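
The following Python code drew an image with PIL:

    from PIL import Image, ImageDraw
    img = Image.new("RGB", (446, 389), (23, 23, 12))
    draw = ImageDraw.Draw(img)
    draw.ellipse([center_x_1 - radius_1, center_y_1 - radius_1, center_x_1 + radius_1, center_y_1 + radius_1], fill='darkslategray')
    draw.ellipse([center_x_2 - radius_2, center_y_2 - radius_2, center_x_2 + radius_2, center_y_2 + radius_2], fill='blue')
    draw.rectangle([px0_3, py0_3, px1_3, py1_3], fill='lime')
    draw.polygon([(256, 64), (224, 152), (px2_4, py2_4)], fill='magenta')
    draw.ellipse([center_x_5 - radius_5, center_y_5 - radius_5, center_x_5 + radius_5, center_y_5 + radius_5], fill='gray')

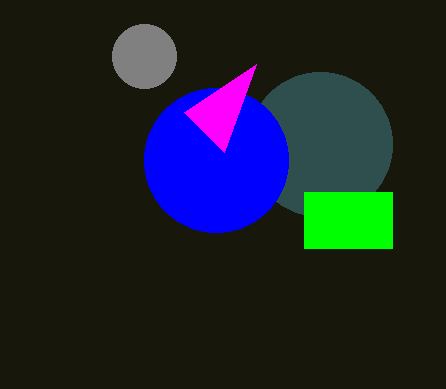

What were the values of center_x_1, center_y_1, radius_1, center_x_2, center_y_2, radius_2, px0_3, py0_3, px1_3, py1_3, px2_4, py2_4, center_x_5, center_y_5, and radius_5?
center_x_1 = 320, center_y_1 = 144, radius_1 = 72, center_x_2 = 216, center_y_2 = 160, radius_2 = 72, px0_3 = 304, py0_3 = 192, px1_3 = 392, py1_3 = 248, px2_4 = 184, py2_4 = 112, center_x_5 = 144, center_y_5 = 56, radius_5 = 32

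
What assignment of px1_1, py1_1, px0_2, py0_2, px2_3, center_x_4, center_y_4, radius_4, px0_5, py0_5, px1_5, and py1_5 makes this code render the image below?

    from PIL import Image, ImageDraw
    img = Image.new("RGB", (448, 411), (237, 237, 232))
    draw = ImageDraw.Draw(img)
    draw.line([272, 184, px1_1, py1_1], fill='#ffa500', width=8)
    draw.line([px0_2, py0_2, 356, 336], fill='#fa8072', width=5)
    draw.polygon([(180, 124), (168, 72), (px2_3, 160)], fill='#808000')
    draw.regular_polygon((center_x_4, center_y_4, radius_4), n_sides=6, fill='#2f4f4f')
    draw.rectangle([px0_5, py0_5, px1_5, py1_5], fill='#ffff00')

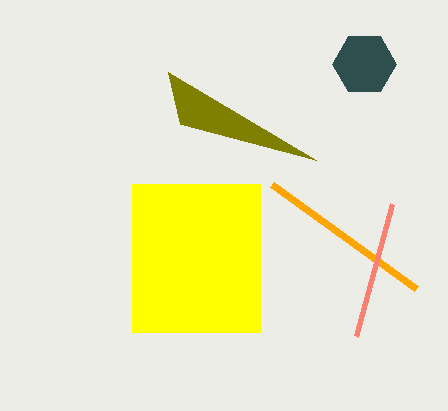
px1_1 = 416
py1_1 = 288
px0_2 = 392
py0_2 = 204
px2_3 = 316
center_x_4 = 364
center_y_4 = 64
radius_4 = 32
px0_5 = 132
py0_5 = 184
px1_5 = 260
py1_5 = 332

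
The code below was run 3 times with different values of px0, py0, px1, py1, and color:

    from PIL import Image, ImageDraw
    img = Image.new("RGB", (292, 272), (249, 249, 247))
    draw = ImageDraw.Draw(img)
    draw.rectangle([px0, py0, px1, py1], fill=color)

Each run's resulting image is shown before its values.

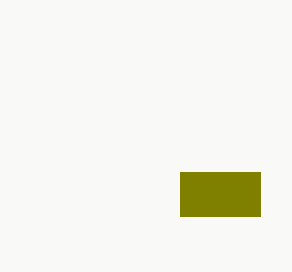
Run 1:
px0 = 180; py0 = 172; px1 = 260; py1 = 216; color = 'olive'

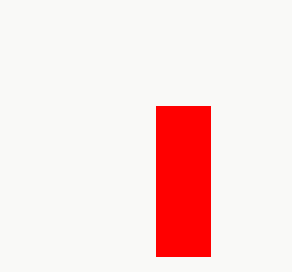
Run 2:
px0 = 156
py0 = 106
px1 = 210
py1 = 256
color = 'red'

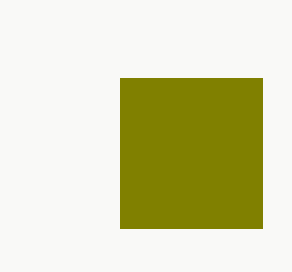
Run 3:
px0 = 120, py0 = 78, px1 = 262, py1 = 228, color = 'olive'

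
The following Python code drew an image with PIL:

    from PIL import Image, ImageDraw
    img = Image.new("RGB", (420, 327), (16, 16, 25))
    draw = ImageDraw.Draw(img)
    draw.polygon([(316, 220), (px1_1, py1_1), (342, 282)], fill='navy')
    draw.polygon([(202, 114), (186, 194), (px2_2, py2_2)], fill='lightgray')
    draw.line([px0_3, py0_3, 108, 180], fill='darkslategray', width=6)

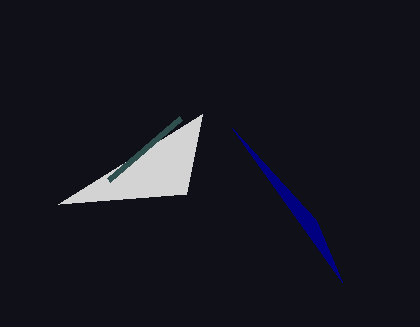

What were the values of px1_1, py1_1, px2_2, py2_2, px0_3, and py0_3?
px1_1 = 232
py1_1 = 128
px2_2 = 58
py2_2 = 204
px0_3 = 180
py0_3 = 118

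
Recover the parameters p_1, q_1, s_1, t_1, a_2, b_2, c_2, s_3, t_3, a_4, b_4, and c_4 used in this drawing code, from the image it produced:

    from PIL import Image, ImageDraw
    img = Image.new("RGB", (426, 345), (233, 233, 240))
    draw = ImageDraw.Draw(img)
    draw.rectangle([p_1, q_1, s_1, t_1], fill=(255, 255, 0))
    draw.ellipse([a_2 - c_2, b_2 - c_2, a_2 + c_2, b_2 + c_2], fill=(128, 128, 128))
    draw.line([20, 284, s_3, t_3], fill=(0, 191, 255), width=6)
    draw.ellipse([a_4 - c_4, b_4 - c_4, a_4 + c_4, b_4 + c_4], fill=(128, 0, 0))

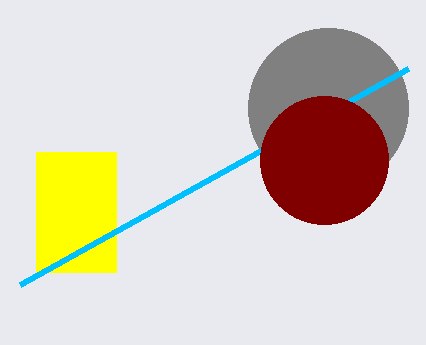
p_1 = 36
q_1 = 152
s_1 = 116
t_1 = 272
a_2 = 328
b_2 = 108
c_2 = 80
s_3 = 408
t_3 = 68
a_4 = 324
b_4 = 160
c_4 = 64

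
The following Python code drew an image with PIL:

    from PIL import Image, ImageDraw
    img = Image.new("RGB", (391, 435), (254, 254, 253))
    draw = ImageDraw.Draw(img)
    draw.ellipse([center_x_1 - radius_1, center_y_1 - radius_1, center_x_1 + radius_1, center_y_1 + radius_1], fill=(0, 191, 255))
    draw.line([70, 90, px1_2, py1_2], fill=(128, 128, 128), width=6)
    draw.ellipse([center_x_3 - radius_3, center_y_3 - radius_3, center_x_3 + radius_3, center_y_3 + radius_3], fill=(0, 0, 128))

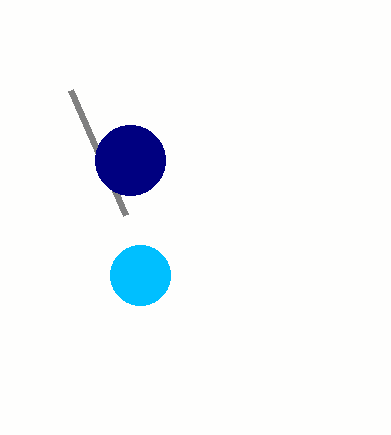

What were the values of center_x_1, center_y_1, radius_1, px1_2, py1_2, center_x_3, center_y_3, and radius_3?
center_x_1 = 140
center_y_1 = 275
radius_1 = 30
px1_2 = 125
py1_2 = 215
center_x_3 = 130
center_y_3 = 160
radius_3 = 35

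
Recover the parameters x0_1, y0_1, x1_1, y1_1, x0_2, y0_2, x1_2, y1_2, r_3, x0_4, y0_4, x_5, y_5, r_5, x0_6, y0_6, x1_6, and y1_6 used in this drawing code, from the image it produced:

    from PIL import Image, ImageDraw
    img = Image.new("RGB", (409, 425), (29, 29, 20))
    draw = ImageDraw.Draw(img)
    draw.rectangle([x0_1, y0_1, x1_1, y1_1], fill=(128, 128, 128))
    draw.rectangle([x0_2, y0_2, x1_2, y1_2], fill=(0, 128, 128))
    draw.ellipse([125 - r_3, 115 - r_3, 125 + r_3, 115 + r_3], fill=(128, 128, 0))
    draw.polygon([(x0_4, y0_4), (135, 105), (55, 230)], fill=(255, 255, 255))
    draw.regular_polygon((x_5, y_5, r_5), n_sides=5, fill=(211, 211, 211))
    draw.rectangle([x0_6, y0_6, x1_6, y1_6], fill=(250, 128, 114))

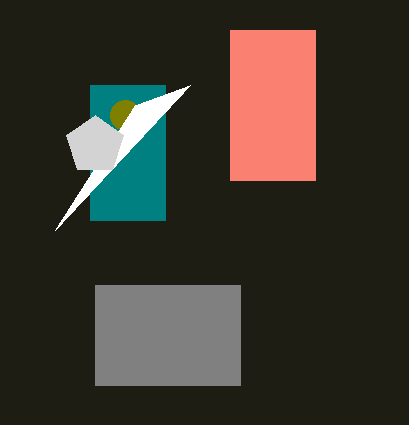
x0_1 = 95; y0_1 = 285; x1_1 = 240; y1_1 = 385; x0_2 = 90; y0_2 = 85; x1_2 = 165; y1_2 = 220; r_3 = 15; x0_4 = 190; y0_4 = 85; x_5 = 95; y_5 = 145; r_5 = 30; x0_6 = 230; y0_6 = 30; x1_6 = 315; y1_6 = 180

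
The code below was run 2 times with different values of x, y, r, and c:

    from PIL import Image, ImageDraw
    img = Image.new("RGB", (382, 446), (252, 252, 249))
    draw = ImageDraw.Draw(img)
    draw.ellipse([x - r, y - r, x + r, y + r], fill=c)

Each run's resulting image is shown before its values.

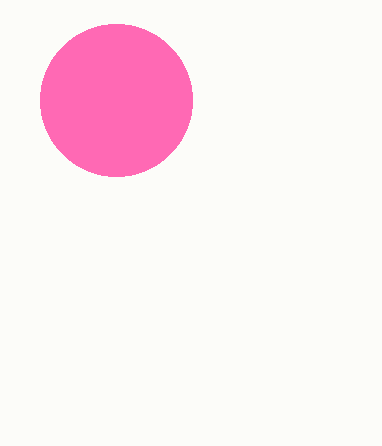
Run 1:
x = 116; y = 100; r = 76; c = 'hotpink'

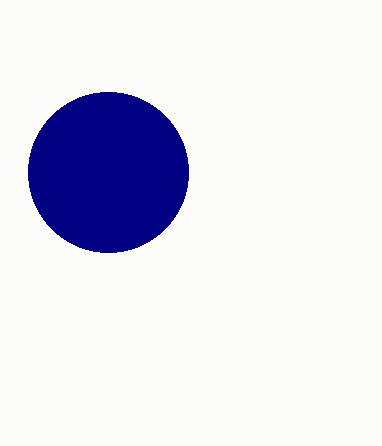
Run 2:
x = 108
y = 172
r = 80
c = 'navy'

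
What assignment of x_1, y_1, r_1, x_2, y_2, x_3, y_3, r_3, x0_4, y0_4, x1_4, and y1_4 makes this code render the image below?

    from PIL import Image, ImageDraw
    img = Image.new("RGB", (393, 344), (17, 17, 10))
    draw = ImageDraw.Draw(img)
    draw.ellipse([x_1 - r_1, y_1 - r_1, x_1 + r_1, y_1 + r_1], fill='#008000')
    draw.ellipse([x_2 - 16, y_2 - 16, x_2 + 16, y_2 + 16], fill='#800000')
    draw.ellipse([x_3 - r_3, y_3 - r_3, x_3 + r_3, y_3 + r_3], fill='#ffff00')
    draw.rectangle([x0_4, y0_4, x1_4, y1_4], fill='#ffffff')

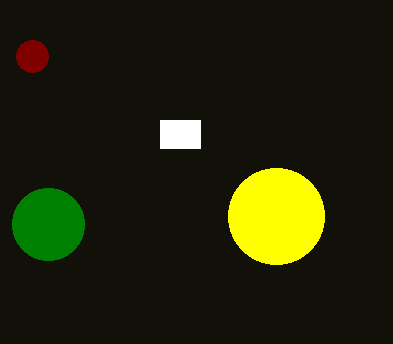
x_1 = 48, y_1 = 224, r_1 = 36, x_2 = 32, y_2 = 56, x_3 = 276, y_3 = 216, r_3 = 48, x0_4 = 160, y0_4 = 120, x1_4 = 200, y1_4 = 148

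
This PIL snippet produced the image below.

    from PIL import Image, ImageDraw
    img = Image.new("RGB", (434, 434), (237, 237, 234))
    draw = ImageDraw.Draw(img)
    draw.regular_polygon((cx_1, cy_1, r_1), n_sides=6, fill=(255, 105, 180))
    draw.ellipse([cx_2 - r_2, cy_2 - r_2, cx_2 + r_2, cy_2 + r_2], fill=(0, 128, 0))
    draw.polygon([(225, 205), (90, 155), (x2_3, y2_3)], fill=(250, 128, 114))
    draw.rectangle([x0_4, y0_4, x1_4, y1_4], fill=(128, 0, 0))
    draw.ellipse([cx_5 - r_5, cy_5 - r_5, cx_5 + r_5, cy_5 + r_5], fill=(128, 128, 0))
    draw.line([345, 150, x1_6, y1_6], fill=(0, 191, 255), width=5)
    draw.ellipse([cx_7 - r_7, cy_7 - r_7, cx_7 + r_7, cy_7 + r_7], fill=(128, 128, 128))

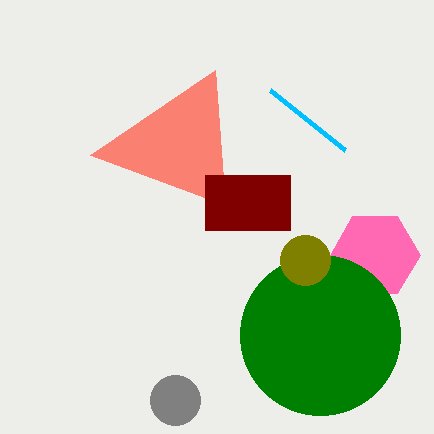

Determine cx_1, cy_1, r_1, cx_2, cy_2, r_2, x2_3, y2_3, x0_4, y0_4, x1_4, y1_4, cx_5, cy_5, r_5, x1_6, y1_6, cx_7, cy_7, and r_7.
cx_1 = 375; cy_1 = 255; r_1 = 45; cx_2 = 320; cy_2 = 335; r_2 = 80; x2_3 = 215; y2_3 = 70; x0_4 = 205; y0_4 = 175; x1_4 = 290; y1_4 = 230; cx_5 = 305; cy_5 = 260; r_5 = 25; x1_6 = 270; y1_6 = 90; cx_7 = 175; cy_7 = 400; r_7 = 25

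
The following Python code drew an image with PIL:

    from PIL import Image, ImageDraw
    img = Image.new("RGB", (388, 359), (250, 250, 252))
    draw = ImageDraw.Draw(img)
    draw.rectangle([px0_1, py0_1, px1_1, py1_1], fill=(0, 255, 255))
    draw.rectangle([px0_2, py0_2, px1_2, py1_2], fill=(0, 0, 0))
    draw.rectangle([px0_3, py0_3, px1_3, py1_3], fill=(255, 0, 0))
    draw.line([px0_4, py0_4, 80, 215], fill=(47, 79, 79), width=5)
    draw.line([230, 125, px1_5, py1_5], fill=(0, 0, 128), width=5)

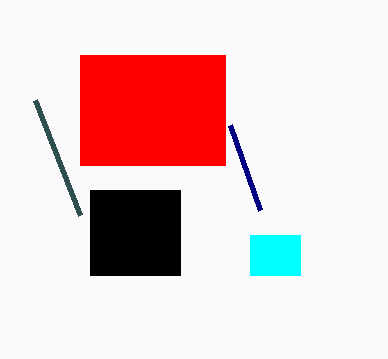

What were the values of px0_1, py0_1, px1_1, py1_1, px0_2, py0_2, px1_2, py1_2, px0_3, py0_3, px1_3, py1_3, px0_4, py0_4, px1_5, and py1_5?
px0_1 = 250, py0_1 = 235, px1_1 = 300, py1_1 = 275, px0_2 = 90, py0_2 = 190, px1_2 = 180, py1_2 = 275, px0_3 = 80, py0_3 = 55, px1_3 = 225, py1_3 = 165, px0_4 = 35, py0_4 = 100, px1_5 = 260, py1_5 = 210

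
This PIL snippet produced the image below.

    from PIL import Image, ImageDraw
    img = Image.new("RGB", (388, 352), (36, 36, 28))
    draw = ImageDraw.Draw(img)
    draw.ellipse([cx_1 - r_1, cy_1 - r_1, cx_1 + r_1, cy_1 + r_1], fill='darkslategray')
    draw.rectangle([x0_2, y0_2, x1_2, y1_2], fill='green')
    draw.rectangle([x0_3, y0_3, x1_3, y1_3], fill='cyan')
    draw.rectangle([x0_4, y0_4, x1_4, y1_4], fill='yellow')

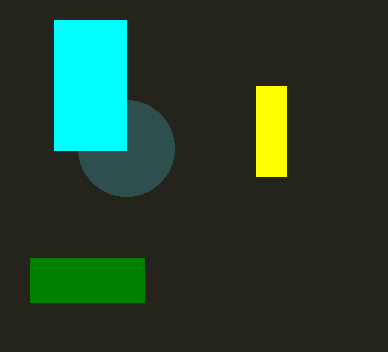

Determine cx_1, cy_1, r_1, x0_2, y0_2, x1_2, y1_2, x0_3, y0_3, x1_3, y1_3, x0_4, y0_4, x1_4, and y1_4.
cx_1 = 126, cy_1 = 148, r_1 = 48, x0_2 = 30, y0_2 = 258, x1_2 = 144, y1_2 = 302, x0_3 = 54, y0_3 = 20, x1_3 = 126, y1_3 = 150, x0_4 = 256, y0_4 = 86, x1_4 = 286, y1_4 = 176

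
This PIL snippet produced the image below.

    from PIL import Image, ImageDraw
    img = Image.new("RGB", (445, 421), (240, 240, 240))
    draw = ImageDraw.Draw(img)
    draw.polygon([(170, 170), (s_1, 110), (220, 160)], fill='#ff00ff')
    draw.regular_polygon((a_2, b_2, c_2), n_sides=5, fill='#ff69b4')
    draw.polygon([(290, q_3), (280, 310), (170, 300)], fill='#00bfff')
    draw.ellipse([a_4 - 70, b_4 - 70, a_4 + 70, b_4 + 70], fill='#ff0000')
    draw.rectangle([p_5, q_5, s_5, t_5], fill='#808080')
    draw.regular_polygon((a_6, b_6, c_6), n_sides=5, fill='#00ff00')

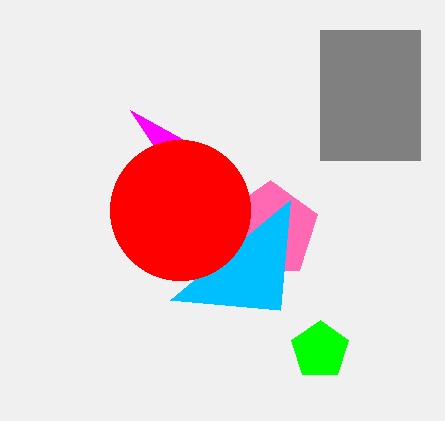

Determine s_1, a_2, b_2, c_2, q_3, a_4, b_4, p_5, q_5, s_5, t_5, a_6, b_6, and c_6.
s_1 = 130, a_2 = 270, b_2 = 230, c_2 = 50, q_3 = 200, a_4 = 180, b_4 = 210, p_5 = 320, q_5 = 30, s_5 = 420, t_5 = 160, a_6 = 320, b_6 = 350, c_6 = 30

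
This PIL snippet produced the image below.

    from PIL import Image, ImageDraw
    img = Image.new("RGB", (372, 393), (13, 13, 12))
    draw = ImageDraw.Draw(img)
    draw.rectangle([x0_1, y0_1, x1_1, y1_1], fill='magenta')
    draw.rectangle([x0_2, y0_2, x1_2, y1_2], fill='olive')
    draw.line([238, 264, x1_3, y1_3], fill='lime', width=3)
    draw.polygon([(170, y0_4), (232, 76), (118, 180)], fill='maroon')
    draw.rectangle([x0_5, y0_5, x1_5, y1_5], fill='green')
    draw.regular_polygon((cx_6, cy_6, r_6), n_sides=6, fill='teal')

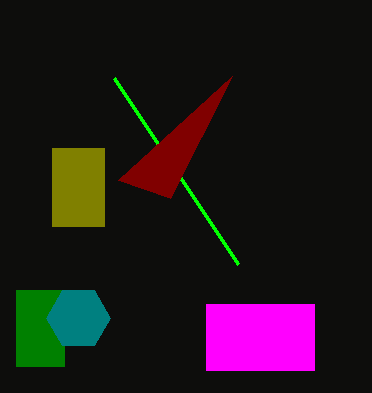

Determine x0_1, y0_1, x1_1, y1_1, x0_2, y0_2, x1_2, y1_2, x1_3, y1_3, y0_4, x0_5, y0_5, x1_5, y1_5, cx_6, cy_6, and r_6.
x0_1 = 206, y0_1 = 304, x1_1 = 314, y1_1 = 370, x0_2 = 52, y0_2 = 148, x1_2 = 104, y1_2 = 226, x1_3 = 114, y1_3 = 78, y0_4 = 198, x0_5 = 16, y0_5 = 290, x1_5 = 64, y1_5 = 366, cx_6 = 78, cy_6 = 318, r_6 = 32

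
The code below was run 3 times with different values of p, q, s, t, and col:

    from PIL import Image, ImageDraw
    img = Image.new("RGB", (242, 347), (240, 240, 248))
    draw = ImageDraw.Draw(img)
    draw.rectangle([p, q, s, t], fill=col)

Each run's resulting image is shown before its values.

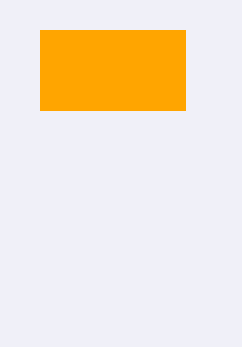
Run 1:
p = 40, q = 30, s = 185, t = 110, col = 'orange'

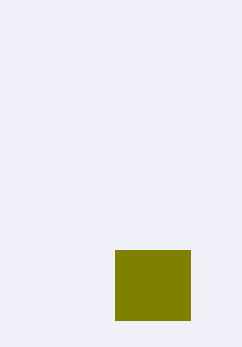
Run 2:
p = 115; q = 250; s = 190; t = 320; col = 'olive'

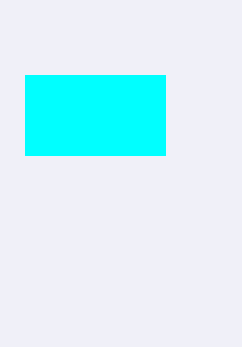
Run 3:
p = 25
q = 75
s = 165
t = 155
col = 'cyan'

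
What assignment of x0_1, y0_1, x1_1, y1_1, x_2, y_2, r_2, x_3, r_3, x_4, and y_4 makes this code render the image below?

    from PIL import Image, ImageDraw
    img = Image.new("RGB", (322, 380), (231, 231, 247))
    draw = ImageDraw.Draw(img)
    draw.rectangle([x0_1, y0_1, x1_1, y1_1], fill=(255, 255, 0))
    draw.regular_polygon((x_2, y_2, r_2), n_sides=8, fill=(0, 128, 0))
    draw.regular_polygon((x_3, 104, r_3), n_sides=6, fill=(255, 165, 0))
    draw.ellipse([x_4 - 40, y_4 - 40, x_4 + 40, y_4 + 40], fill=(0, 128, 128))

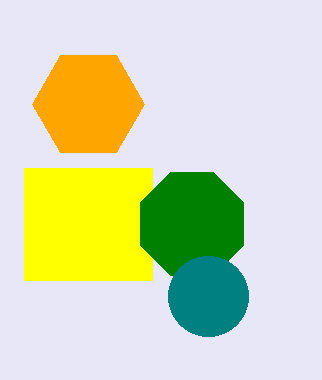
x0_1 = 24; y0_1 = 168; x1_1 = 152; y1_1 = 280; x_2 = 192; y_2 = 224; r_2 = 56; x_3 = 88; r_3 = 56; x_4 = 208; y_4 = 296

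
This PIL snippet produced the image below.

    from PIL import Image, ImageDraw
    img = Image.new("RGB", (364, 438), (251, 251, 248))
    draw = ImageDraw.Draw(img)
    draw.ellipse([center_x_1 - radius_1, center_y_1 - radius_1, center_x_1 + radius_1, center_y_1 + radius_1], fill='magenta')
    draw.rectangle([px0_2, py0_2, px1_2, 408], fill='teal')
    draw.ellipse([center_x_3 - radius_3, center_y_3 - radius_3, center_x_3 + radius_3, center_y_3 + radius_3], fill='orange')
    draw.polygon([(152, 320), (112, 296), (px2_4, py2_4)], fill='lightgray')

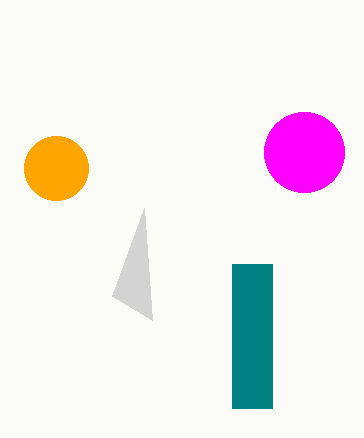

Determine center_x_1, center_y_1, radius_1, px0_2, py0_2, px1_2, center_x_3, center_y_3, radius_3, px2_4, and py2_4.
center_x_1 = 304, center_y_1 = 152, radius_1 = 40, px0_2 = 232, py0_2 = 264, px1_2 = 272, center_x_3 = 56, center_y_3 = 168, radius_3 = 32, px2_4 = 144, py2_4 = 208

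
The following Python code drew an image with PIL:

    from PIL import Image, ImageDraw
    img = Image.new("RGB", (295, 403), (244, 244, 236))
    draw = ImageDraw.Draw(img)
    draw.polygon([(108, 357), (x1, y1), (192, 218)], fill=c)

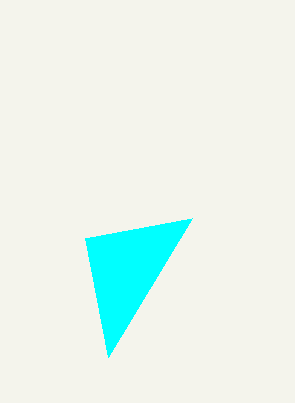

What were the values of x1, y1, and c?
x1 = 85
y1 = 238
c = 'cyan'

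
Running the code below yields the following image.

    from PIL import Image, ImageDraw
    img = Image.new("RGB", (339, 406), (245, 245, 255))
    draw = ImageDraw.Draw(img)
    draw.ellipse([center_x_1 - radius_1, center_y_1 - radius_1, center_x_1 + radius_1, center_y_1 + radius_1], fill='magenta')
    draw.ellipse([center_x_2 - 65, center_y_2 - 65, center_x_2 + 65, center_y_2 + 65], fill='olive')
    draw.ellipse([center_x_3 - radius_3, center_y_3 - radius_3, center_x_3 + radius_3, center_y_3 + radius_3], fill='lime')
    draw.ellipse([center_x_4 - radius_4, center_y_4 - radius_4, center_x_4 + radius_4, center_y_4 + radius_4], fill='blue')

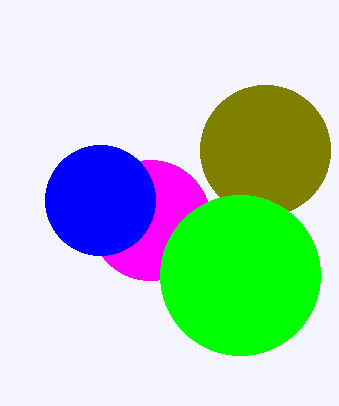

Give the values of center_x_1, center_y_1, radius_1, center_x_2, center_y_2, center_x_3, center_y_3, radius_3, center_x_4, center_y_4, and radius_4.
center_x_1 = 150, center_y_1 = 220, radius_1 = 60, center_x_2 = 265, center_y_2 = 150, center_x_3 = 240, center_y_3 = 275, radius_3 = 80, center_x_4 = 100, center_y_4 = 200, radius_4 = 55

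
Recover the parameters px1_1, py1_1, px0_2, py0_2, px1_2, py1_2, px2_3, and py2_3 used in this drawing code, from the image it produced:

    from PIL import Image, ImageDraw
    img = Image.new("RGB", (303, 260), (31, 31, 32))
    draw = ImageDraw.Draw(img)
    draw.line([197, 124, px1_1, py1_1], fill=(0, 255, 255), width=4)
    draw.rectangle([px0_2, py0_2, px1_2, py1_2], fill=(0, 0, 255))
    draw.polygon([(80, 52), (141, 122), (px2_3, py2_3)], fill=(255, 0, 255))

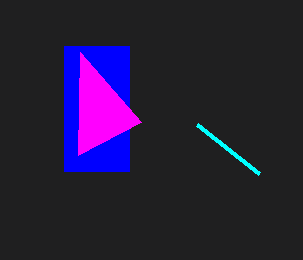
px1_1 = 259
py1_1 = 173
px0_2 = 64
py0_2 = 46
px1_2 = 129
py1_2 = 171
px2_3 = 78
py2_3 = 155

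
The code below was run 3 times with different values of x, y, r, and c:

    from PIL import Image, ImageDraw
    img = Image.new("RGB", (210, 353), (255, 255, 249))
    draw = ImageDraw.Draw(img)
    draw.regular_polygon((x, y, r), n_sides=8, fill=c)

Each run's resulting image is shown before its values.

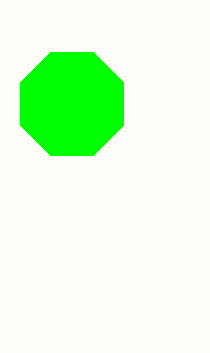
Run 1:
x = 72
y = 104
r = 56
c = 'lime'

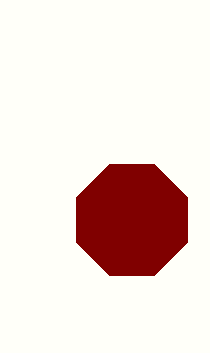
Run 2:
x = 132, y = 220, r = 60, c = 'maroon'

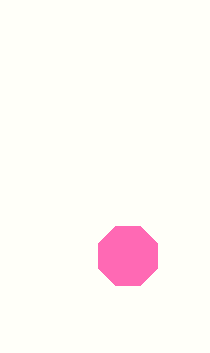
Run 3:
x = 128, y = 256, r = 32, c = 'hotpink'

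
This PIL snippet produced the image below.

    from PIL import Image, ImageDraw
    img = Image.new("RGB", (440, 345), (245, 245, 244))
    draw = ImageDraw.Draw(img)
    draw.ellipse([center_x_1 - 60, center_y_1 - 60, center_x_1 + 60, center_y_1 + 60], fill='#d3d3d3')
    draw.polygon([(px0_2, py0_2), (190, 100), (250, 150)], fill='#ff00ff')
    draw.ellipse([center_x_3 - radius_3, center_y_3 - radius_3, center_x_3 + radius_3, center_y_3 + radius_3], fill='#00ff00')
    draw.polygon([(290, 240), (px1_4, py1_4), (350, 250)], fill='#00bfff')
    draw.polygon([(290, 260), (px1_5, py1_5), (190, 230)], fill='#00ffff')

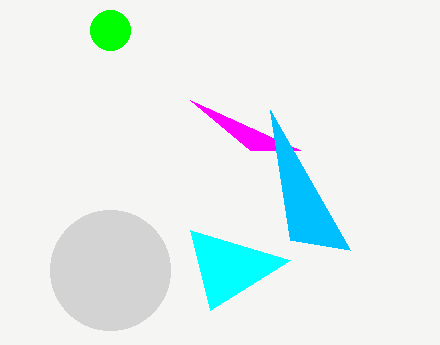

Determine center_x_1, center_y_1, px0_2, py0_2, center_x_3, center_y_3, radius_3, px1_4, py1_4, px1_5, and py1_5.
center_x_1 = 110; center_y_1 = 270; px0_2 = 300; py0_2 = 150; center_x_3 = 110; center_y_3 = 30; radius_3 = 20; px1_4 = 270; py1_4 = 110; px1_5 = 210; py1_5 = 310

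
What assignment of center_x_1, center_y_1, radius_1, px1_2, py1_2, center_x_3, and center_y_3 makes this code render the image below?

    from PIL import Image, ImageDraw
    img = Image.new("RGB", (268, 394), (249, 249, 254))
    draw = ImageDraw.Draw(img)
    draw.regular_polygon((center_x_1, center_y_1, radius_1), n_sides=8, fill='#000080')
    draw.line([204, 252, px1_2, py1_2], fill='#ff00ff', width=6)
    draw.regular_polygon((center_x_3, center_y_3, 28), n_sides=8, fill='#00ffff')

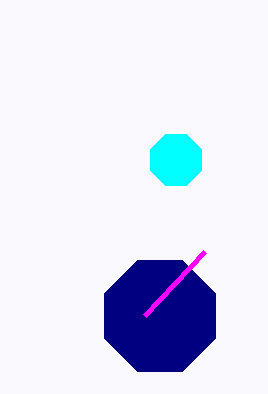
center_x_1 = 160; center_y_1 = 316; radius_1 = 60; px1_2 = 144; py1_2 = 316; center_x_3 = 176; center_y_3 = 160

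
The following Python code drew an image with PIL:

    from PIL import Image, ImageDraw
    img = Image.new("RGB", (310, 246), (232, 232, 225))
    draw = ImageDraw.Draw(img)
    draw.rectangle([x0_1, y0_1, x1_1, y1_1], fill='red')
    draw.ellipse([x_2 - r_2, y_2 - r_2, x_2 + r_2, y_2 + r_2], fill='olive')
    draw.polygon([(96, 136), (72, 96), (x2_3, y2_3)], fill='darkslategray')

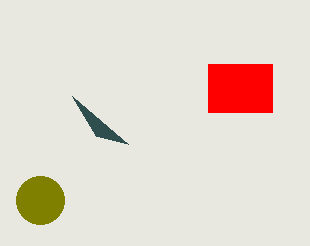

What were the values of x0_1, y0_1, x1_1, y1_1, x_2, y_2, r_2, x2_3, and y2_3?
x0_1 = 208; y0_1 = 64; x1_1 = 272; y1_1 = 112; x_2 = 40; y_2 = 200; r_2 = 24; x2_3 = 128; y2_3 = 144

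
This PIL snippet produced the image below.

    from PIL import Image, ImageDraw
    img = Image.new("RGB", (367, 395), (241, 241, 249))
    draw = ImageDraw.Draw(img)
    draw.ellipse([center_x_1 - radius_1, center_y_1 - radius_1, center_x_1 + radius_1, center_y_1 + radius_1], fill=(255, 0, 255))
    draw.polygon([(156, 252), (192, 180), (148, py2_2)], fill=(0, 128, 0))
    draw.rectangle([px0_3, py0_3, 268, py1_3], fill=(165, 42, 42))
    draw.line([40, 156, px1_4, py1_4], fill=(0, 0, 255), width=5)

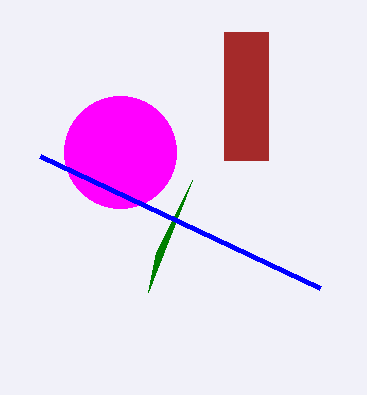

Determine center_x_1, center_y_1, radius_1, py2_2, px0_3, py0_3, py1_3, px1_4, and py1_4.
center_x_1 = 120, center_y_1 = 152, radius_1 = 56, py2_2 = 292, px0_3 = 224, py0_3 = 32, py1_3 = 160, px1_4 = 320, py1_4 = 288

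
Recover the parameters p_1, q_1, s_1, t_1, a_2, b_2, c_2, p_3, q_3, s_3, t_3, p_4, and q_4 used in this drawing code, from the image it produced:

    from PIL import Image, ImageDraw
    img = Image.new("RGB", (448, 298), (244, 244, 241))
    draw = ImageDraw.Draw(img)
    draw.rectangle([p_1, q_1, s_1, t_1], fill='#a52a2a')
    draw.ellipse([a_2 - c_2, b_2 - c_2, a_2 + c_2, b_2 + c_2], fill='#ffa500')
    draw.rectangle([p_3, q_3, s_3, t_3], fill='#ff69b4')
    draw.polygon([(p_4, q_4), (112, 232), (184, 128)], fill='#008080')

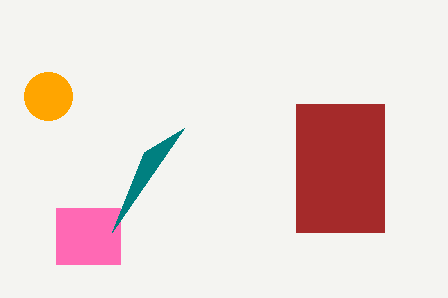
p_1 = 296, q_1 = 104, s_1 = 384, t_1 = 232, a_2 = 48, b_2 = 96, c_2 = 24, p_3 = 56, q_3 = 208, s_3 = 120, t_3 = 264, p_4 = 144, q_4 = 152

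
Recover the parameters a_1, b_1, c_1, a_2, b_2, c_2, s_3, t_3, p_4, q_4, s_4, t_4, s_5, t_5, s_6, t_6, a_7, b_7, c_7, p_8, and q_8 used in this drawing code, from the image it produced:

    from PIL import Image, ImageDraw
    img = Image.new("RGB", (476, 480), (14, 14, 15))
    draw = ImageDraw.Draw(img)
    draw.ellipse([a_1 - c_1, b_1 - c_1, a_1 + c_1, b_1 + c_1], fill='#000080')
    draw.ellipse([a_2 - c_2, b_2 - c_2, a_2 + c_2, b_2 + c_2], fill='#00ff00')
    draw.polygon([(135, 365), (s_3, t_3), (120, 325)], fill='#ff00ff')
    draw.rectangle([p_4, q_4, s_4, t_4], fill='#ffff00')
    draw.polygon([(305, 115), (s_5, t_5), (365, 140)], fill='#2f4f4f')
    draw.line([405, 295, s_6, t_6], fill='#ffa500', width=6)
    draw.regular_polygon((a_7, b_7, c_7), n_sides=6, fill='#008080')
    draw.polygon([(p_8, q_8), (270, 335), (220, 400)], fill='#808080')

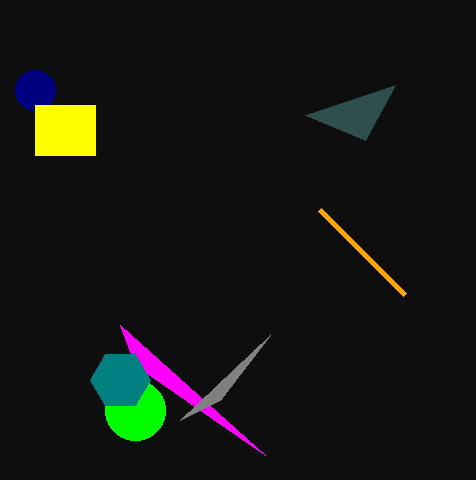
a_1 = 35, b_1 = 90, c_1 = 20, a_2 = 135, b_2 = 410, c_2 = 30, s_3 = 265, t_3 = 455, p_4 = 35, q_4 = 105, s_4 = 95, t_4 = 155, s_5 = 395, t_5 = 85, s_6 = 320, t_6 = 210, a_7 = 120, b_7 = 380, c_7 = 30, p_8 = 180, q_8 = 420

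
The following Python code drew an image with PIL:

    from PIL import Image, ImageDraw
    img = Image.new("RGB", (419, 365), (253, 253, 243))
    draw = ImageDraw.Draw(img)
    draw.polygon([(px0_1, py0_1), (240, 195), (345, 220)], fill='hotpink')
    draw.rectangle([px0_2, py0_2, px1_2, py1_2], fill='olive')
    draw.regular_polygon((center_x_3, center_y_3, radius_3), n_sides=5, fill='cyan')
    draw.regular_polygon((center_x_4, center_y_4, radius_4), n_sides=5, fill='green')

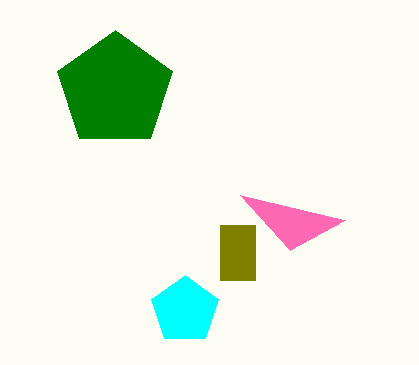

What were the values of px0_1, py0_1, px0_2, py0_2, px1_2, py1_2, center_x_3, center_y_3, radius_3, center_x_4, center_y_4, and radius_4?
px0_1 = 290; py0_1 = 250; px0_2 = 220; py0_2 = 225; px1_2 = 255; py1_2 = 280; center_x_3 = 185; center_y_3 = 310; radius_3 = 35; center_x_4 = 115; center_y_4 = 90; radius_4 = 60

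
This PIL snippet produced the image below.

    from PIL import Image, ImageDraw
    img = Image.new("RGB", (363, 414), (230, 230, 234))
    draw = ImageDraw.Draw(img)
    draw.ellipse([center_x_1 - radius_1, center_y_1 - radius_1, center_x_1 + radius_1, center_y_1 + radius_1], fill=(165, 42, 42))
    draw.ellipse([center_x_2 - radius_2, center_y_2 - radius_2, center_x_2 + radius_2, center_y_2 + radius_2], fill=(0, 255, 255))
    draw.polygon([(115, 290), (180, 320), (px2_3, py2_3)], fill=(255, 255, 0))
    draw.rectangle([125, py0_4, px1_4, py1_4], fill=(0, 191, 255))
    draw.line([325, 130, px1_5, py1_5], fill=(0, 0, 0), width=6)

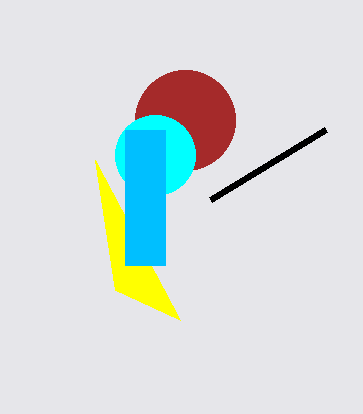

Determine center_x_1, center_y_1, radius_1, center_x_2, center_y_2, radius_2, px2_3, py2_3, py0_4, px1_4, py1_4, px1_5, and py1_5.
center_x_1 = 185
center_y_1 = 120
radius_1 = 50
center_x_2 = 155
center_y_2 = 155
radius_2 = 40
px2_3 = 95
py2_3 = 160
py0_4 = 130
px1_4 = 165
py1_4 = 265
px1_5 = 210
py1_5 = 200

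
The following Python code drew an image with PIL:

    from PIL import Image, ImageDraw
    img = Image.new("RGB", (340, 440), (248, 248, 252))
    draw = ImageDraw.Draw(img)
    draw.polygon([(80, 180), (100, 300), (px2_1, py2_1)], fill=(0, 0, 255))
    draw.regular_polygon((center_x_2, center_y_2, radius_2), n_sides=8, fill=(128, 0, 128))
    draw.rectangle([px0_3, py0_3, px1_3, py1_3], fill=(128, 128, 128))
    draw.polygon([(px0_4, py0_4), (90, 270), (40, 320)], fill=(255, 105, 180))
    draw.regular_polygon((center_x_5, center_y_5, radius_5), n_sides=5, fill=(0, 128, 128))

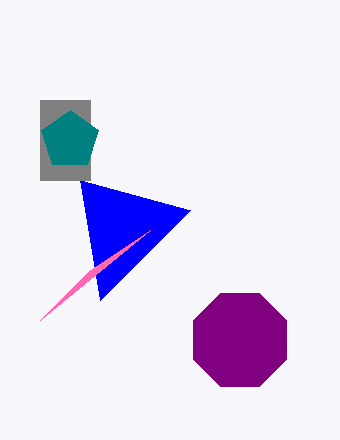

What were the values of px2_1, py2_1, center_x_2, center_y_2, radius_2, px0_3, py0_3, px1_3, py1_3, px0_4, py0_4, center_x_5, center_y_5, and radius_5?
px2_1 = 190
py2_1 = 210
center_x_2 = 240
center_y_2 = 340
radius_2 = 50
px0_3 = 40
py0_3 = 100
px1_3 = 90
py1_3 = 180
px0_4 = 150
py0_4 = 230
center_x_5 = 70
center_y_5 = 140
radius_5 = 30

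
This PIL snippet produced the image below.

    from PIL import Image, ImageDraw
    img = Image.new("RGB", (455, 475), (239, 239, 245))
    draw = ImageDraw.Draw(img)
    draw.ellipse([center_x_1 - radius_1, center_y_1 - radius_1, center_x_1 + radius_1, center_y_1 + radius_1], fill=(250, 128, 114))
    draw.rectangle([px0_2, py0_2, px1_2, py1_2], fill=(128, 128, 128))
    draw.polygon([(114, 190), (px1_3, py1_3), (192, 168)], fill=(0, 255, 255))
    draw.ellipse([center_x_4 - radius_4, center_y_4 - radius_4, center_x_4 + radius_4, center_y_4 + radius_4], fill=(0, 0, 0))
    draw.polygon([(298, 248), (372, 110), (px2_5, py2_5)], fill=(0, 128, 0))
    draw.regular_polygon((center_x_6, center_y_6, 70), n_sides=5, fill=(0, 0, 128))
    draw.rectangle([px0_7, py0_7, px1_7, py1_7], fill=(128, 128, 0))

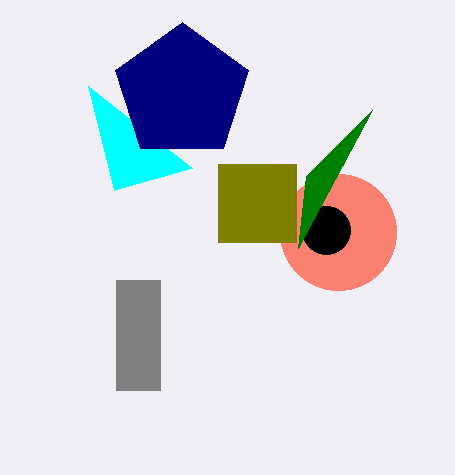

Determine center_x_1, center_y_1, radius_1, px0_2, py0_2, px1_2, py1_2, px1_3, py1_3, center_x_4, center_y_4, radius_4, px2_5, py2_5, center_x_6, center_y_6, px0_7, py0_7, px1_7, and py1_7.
center_x_1 = 338; center_y_1 = 232; radius_1 = 58; px0_2 = 116; py0_2 = 280; px1_2 = 160; py1_2 = 390; px1_3 = 88; py1_3 = 86; center_x_4 = 326; center_y_4 = 230; radius_4 = 24; px2_5 = 306; py2_5 = 176; center_x_6 = 182; center_y_6 = 92; px0_7 = 218; py0_7 = 164; px1_7 = 296; py1_7 = 242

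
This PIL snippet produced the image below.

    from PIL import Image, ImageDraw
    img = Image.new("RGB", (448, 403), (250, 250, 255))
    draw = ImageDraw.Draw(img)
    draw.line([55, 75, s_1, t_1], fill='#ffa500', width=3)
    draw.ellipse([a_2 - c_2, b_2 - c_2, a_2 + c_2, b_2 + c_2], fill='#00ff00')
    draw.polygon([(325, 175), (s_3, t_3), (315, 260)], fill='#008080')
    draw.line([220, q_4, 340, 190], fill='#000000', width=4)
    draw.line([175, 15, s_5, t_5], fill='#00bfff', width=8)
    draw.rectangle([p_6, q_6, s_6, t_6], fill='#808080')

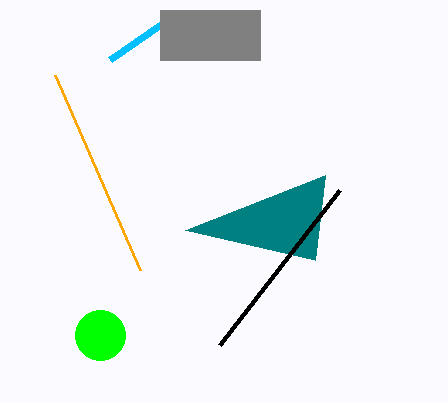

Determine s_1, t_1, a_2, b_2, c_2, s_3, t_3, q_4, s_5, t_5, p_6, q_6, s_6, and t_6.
s_1 = 140
t_1 = 270
a_2 = 100
b_2 = 335
c_2 = 25
s_3 = 185
t_3 = 230
q_4 = 345
s_5 = 110
t_5 = 60
p_6 = 160
q_6 = 10
s_6 = 260
t_6 = 60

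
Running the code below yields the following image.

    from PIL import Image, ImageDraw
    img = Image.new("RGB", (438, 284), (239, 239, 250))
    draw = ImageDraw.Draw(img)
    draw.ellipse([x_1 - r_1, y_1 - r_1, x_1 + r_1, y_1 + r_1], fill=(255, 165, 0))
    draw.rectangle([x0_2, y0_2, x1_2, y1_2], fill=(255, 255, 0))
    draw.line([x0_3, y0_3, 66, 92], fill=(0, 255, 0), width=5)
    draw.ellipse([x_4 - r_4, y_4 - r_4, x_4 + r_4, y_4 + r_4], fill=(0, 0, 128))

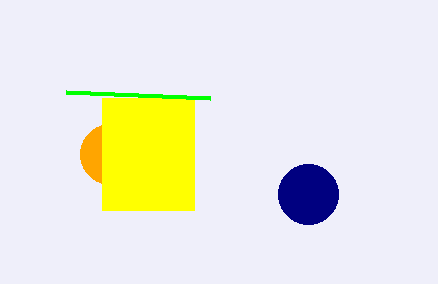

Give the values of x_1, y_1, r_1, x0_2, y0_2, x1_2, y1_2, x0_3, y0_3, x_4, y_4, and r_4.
x_1 = 110
y_1 = 154
r_1 = 30
x0_2 = 102
y0_2 = 98
x1_2 = 194
y1_2 = 210
x0_3 = 210
y0_3 = 98
x_4 = 308
y_4 = 194
r_4 = 30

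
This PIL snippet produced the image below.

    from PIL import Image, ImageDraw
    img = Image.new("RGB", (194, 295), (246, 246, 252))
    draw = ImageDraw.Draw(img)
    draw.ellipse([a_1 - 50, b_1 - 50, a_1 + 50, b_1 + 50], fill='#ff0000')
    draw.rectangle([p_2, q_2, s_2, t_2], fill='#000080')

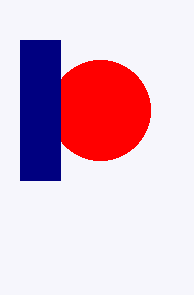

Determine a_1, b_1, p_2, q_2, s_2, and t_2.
a_1 = 100, b_1 = 110, p_2 = 20, q_2 = 40, s_2 = 60, t_2 = 180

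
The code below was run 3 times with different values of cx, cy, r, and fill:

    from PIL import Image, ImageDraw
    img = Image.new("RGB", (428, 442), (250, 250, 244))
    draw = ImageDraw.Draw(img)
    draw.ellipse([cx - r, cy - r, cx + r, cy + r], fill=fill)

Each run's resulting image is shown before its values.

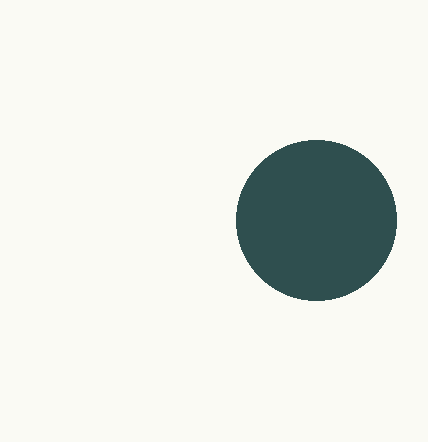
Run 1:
cx = 316; cy = 220; r = 80; fill = 'darkslategray'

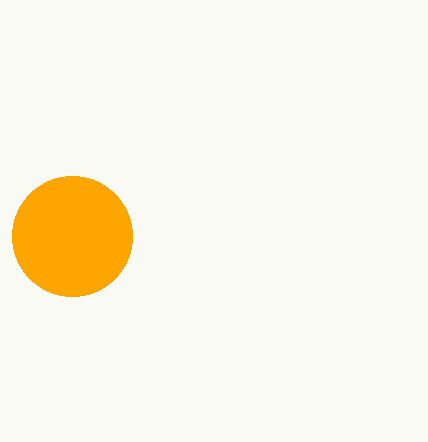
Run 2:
cx = 72
cy = 236
r = 60
fill = 'orange'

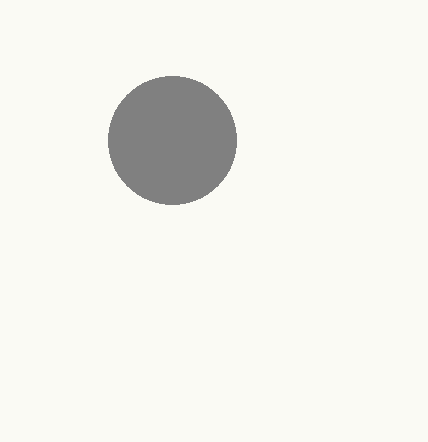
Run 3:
cx = 172; cy = 140; r = 64; fill = 'gray'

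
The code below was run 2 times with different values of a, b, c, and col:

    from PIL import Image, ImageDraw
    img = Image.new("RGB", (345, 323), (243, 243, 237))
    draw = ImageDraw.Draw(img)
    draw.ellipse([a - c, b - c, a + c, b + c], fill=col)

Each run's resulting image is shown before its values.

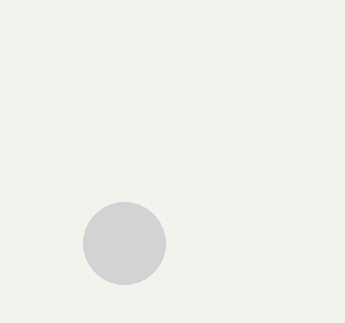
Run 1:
a = 124; b = 243; c = 41; col = 'lightgray'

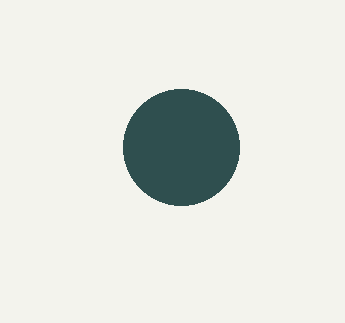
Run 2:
a = 181
b = 147
c = 58
col = 'darkslategray'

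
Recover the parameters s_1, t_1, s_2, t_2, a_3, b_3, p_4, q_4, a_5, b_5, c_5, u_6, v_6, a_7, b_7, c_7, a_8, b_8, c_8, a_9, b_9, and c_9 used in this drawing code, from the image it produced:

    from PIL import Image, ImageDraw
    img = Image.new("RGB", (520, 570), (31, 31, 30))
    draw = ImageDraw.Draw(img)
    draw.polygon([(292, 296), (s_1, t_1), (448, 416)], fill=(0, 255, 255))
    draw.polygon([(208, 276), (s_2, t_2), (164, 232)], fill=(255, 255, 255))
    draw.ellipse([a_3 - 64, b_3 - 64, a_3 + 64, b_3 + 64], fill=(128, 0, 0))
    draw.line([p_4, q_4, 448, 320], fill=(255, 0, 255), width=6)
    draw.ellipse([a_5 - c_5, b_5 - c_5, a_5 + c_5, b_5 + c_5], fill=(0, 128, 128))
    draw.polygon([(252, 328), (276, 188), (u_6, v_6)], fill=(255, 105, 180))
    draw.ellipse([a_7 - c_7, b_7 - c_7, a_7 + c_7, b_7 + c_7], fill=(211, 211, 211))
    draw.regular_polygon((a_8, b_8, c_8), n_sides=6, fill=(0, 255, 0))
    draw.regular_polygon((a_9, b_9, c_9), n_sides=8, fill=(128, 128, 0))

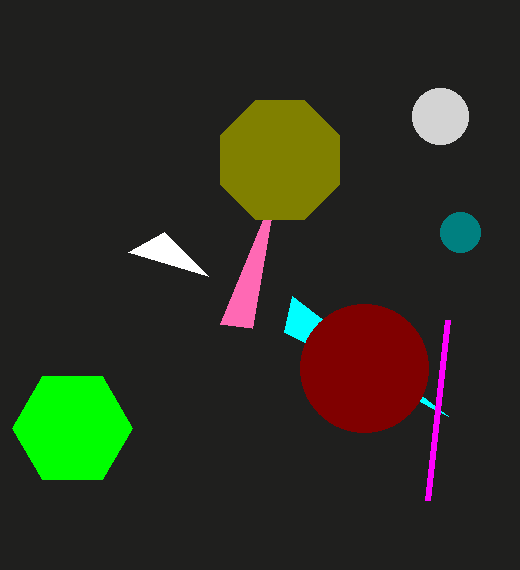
s_1 = 284, t_1 = 332, s_2 = 128, t_2 = 252, a_3 = 364, b_3 = 368, p_4 = 428, q_4 = 500, a_5 = 460, b_5 = 232, c_5 = 20, u_6 = 220, v_6 = 324, a_7 = 440, b_7 = 116, c_7 = 28, a_8 = 72, b_8 = 428, c_8 = 60, a_9 = 280, b_9 = 160, c_9 = 64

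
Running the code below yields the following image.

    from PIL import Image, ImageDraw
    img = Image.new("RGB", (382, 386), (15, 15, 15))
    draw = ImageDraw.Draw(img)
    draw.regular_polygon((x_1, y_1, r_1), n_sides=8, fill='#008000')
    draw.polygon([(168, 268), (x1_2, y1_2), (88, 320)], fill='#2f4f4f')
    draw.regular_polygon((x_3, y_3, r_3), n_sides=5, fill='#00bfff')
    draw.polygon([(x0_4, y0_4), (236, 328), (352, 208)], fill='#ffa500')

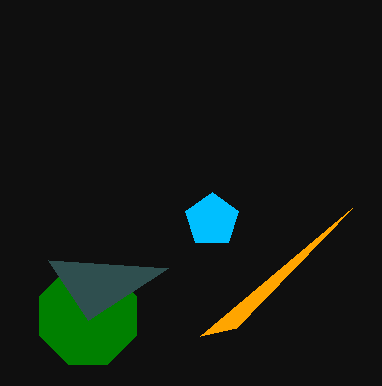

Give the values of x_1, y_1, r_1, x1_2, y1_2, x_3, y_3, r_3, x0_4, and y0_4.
x_1 = 88
y_1 = 316
r_1 = 52
x1_2 = 48
y1_2 = 260
x_3 = 212
y_3 = 220
r_3 = 28
x0_4 = 200
y0_4 = 336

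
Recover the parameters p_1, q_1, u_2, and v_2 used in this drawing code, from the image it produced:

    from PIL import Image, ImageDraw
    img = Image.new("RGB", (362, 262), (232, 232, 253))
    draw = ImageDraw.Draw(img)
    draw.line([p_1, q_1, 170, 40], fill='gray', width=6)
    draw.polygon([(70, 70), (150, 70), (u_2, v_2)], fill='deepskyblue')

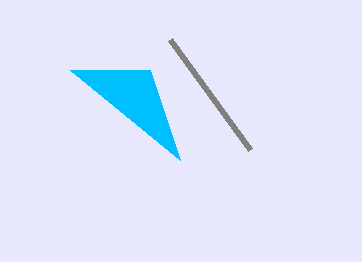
p_1 = 250
q_1 = 150
u_2 = 180
v_2 = 160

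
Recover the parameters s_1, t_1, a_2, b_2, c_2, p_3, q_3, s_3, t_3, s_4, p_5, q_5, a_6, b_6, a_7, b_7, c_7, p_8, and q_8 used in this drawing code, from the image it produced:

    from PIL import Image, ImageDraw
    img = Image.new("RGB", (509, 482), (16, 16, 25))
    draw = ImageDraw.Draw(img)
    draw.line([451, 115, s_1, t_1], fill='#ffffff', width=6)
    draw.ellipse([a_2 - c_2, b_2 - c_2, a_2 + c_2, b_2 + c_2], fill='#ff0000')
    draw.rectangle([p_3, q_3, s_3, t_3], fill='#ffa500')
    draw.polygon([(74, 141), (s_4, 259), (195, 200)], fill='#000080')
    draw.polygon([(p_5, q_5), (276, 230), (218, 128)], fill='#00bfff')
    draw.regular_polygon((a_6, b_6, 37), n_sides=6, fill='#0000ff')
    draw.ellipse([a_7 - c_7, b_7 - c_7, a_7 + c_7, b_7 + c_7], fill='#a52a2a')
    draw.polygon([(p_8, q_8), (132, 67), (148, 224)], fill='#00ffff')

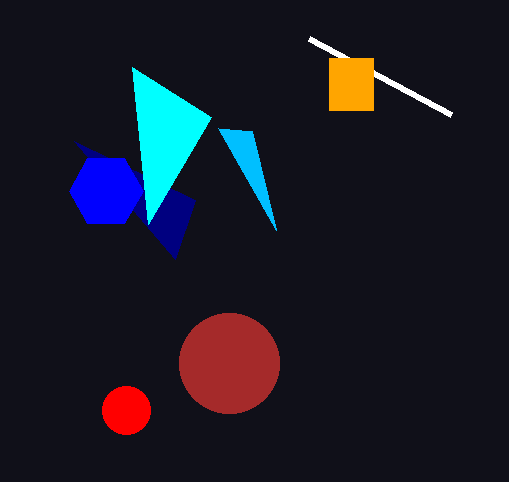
s_1 = 309
t_1 = 39
a_2 = 126
b_2 = 410
c_2 = 24
p_3 = 329
q_3 = 58
s_3 = 373
t_3 = 110
s_4 = 175
p_5 = 252
q_5 = 131
a_6 = 106
b_6 = 191
a_7 = 229
b_7 = 363
c_7 = 50
p_8 = 211
q_8 = 117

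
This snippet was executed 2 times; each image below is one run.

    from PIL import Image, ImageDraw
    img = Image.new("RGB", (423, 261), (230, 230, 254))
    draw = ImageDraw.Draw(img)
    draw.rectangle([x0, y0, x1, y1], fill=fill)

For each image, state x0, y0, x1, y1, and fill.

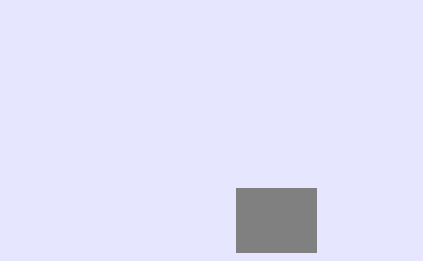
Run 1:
x0 = 236; y0 = 188; x1 = 316; y1 = 252; fill = 'gray'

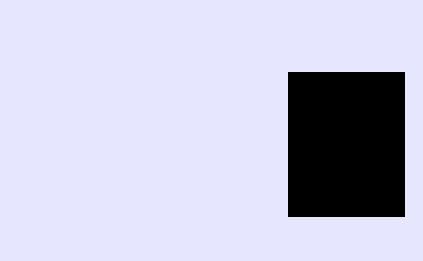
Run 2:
x0 = 288
y0 = 72
x1 = 404
y1 = 216
fill = 'black'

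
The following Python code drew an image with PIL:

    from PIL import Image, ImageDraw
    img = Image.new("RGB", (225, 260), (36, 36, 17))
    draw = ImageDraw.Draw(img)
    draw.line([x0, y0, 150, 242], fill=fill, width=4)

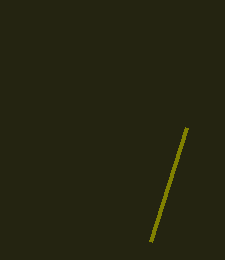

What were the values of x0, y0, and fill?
x0 = 186
y0 = 128
fill = 'olive'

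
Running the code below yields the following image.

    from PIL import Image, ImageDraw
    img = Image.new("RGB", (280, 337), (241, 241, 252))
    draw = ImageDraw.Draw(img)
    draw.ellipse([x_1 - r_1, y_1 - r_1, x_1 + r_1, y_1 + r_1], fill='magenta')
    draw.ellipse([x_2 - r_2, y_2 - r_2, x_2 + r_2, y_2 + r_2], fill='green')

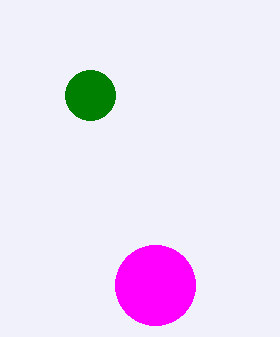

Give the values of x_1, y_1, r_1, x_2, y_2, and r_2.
x_1 = 155; y_1 = 285; r_1 = 40; x_2 = 90; y_2 = 95; r_2 = 25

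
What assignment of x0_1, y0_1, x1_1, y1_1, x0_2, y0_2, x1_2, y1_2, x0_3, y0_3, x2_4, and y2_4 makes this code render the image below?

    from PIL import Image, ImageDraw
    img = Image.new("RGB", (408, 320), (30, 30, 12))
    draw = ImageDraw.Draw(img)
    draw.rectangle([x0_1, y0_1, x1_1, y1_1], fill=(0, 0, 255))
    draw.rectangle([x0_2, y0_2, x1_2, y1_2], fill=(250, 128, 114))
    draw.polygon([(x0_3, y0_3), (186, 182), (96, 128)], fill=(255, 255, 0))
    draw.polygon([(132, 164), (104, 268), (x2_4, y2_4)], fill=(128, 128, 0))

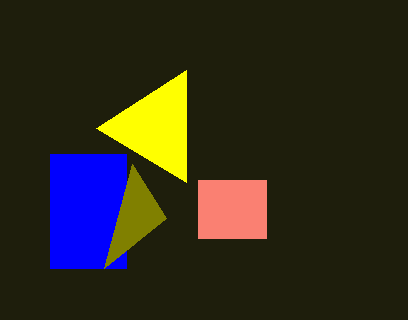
x0_1 = 50
y0_1 = 154
x1_1 = 126
y1_1 = 268
x0_2 = 198
y0_2 = 180
x1_2 = 266
y1_2 = 238
x0_3 = 186
y0_3 = 70
x2_4 = 166
y2_4 = 218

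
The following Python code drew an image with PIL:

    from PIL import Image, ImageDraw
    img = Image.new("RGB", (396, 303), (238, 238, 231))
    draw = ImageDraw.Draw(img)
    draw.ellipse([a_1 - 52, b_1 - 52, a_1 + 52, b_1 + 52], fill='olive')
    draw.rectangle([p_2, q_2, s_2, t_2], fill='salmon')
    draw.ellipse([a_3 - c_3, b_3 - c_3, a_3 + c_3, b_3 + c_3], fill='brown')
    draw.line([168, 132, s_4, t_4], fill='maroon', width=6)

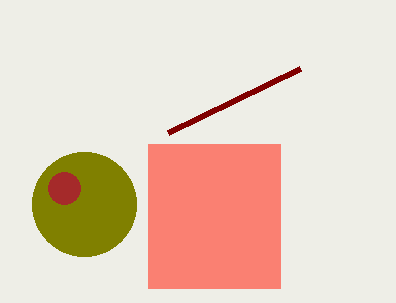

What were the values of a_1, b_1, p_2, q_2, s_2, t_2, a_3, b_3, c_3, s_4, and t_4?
a_1 = 84; b_1 = 204; p_2 = 148; q_2 = 144; s_2 = 280; t_2 = 288; a_3 = 64; b_3 = 188; c_3 = 16; s_4 = 300; t_4 = 68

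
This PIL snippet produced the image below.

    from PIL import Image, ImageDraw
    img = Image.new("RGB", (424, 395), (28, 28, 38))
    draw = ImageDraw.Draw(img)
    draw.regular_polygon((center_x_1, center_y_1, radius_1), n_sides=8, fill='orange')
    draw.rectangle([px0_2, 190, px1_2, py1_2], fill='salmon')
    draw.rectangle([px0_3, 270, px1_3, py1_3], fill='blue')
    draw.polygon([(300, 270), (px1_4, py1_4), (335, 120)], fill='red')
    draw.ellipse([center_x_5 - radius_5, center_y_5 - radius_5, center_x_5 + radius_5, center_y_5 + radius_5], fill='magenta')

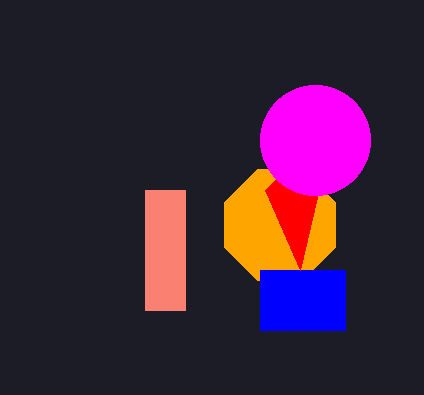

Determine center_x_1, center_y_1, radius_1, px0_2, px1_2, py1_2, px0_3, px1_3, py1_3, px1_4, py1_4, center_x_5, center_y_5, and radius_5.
center_x_1 = 280, center_y_1 = 225, radius_1 = 60, px0_2 = 145, px1_2 = 185, py1_2 = 310, px0_3 = 260, px1_3 = 345, py1_3 = 330, px1_4 = 265, py1_4 = 190, center_x_5 = 315, center_y_5 = 140, radius_5 = 55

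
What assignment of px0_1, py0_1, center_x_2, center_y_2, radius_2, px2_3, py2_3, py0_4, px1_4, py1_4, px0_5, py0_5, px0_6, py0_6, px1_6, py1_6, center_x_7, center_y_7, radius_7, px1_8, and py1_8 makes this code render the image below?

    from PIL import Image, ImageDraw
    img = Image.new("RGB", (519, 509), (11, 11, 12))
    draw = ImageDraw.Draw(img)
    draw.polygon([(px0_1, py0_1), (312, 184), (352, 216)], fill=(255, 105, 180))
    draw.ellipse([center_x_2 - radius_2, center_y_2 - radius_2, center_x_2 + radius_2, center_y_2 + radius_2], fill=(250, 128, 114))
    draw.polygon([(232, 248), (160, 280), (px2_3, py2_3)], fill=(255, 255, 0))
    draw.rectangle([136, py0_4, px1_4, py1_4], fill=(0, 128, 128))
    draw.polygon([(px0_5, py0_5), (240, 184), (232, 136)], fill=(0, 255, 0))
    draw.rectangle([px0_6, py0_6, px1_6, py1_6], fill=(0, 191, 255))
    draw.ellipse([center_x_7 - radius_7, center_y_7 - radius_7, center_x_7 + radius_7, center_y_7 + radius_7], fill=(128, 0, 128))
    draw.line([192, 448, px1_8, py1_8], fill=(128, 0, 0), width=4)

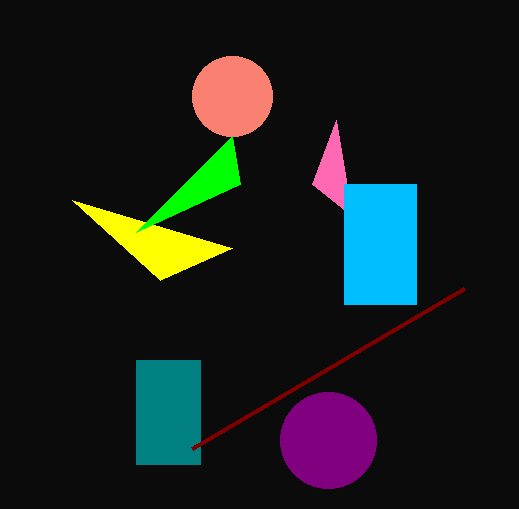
px0_1 = 336, py0_1 = 120, center_x_2 = 232, center_y_2 = 96, radius_2 = 40, px2_3 = 72, py2_3 = 200, py0_4 = 360, px1_4 = 200, py1_4 = 464, px0_5 = 136, py0_5 = 232, px0_6 = 344, py0_6 = 184, px1_6 = 416, py1_6 = 304, center_x_7 = 328, center_y_7 = 440, radius_7 = 48, px1_8 = 464, py1_8 = 288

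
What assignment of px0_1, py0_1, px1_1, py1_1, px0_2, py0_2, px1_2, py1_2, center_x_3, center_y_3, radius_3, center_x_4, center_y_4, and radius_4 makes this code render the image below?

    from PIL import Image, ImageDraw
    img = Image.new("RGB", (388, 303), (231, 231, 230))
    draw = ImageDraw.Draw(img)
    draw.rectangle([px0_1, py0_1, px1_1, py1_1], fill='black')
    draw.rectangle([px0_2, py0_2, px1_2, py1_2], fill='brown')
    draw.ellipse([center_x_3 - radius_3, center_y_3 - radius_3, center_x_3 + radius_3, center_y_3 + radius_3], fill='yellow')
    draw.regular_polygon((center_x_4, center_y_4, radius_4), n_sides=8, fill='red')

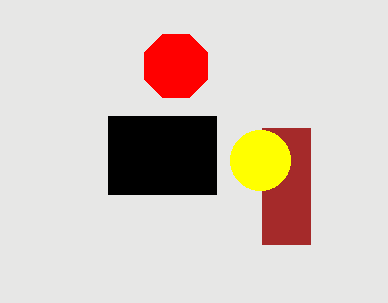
px0_1 = 108, py0_1 = 116, px1_1 = 216, py1_1 = 194, px0_2 = 262, py0_2 = 128, px1_2 = 310, py1_2 = 244, center_x_3 = 260, center_y_3 = 160, radius_3 = 30, center_x_4 = 176, center_y_4 = 66, radius_4 = 34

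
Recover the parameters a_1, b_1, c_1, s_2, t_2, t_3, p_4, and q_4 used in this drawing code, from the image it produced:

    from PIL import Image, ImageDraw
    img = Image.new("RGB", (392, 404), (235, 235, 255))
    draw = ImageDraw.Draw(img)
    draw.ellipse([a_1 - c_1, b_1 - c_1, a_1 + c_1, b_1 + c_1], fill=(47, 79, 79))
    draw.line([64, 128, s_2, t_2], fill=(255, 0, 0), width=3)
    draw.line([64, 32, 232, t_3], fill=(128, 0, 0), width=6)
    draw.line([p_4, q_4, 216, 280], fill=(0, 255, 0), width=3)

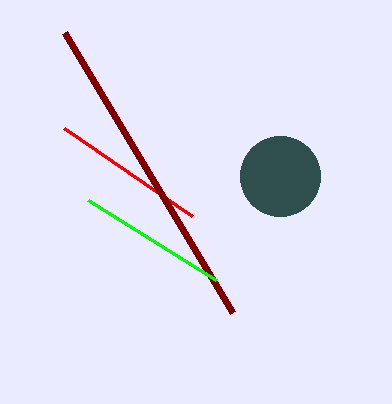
a_1 = 280; b_1 = 176; c_1 = 40; s_2 = 192; t_2 = 216; t_3 = 312; p_4 = 88; q_4 = 200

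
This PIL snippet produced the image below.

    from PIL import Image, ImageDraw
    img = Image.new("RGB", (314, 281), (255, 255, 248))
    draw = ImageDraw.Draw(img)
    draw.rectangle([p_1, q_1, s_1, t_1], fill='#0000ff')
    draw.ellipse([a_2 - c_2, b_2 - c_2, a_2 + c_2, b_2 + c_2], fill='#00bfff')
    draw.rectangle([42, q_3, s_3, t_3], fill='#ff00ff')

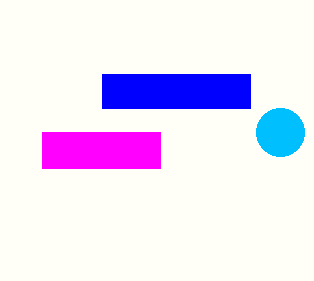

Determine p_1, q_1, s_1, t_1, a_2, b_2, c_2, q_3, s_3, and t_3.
p_1 = 102; q_1 = 74; s_1 = 250; t_1 = 108; a_2 = 280; b_2 = 132; c_2 = 24; q_3 = 132; s_3 = 160; t_3 = 168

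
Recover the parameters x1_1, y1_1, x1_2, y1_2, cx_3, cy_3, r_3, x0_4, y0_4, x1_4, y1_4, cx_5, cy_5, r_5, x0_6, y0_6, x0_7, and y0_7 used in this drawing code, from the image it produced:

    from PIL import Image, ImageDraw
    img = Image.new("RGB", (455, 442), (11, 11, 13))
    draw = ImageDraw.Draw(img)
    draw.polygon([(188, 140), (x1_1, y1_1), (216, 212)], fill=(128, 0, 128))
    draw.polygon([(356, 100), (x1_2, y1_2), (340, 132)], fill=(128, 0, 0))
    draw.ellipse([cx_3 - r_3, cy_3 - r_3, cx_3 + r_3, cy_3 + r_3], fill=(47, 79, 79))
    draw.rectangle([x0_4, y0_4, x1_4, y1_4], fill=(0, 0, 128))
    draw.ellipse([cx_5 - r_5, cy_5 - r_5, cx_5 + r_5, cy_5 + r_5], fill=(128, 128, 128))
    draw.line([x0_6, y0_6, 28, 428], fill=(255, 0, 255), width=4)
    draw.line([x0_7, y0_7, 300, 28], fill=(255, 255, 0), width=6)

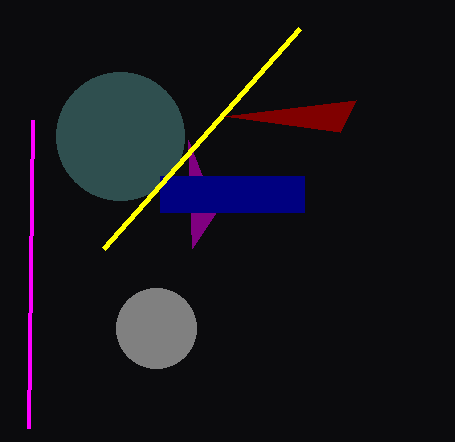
x1_1 = 192, y1_1 = 248, x1_2 = 224, y1_2 = 116, cx_3 = 120, cy_3 = 136, r_3 = 64, x0_4 = 160, y0_4 = 176, x1_4 = 304, y1_4 = 212, cx_5 = 156, cy_5 = 328, r_5 = 40, x0_6 = 32, y0_6 = 120, x0_7 = 104, y0_7 = 248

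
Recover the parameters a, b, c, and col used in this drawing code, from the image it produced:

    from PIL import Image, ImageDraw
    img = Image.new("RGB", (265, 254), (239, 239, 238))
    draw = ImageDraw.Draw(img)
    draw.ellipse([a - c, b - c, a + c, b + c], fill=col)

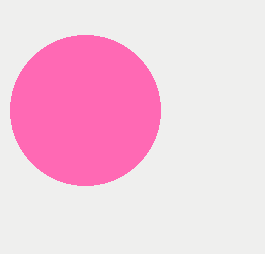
a = 85
b = 110
c = 75
col = 'hotpink'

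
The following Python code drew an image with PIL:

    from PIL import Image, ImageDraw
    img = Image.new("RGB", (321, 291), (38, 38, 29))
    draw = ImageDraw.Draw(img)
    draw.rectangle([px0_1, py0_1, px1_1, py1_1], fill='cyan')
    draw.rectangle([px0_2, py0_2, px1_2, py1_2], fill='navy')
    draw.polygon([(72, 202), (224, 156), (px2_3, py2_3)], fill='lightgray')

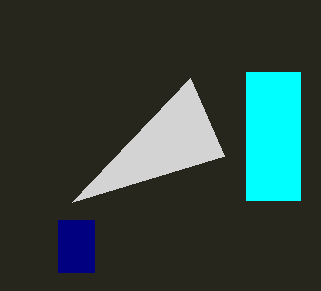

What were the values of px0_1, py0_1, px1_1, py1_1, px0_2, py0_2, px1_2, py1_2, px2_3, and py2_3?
px0_1 = 246, py0_1 = 72, px1_1 = 300, py1_1 = 200, px0_2 = 58, py0_2 = 220, px1_2 = 94, py1_2 = 272, px2_3 = 190, py2_3 = 78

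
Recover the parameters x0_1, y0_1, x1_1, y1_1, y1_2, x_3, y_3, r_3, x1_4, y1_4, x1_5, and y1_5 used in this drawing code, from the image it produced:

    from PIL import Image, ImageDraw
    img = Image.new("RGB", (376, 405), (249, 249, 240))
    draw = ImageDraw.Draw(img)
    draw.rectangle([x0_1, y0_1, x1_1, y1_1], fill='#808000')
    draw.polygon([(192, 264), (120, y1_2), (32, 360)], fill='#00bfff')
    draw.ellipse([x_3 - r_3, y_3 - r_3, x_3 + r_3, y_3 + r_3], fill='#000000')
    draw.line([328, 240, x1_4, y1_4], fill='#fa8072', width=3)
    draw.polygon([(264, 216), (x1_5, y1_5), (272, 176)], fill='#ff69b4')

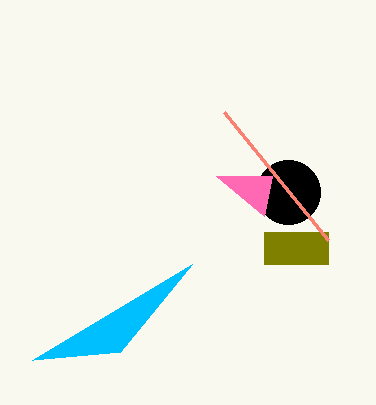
x0_1 = 264
y0_1 = 232
x1_1 = 328
y1_1 = 264
y1_2 = 352
x_3 = 288
y_3 = 192
r_3 = 32
x1_4 = 224
y1_4 = 112
x1_5 = 216
y1_5 = 176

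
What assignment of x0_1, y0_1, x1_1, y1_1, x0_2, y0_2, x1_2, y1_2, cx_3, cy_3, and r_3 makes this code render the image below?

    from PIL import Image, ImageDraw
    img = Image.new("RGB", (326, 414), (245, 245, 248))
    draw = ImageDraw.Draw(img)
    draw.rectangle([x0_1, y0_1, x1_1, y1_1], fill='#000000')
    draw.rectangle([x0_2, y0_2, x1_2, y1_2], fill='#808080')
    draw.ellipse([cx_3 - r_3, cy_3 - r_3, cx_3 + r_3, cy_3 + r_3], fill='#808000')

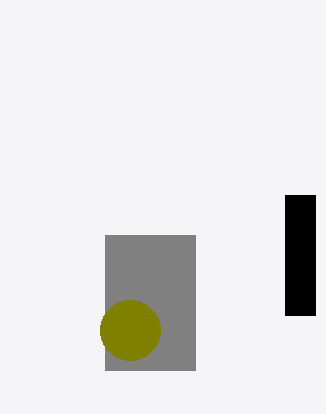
x0_1 = 285
y0_1 = 195
x1_1 = 315
y1_1 = 315
x0_2 = 105
y0_2 = 235
x1_2 = 195
y1_2 = 370
cx_3 = 130
cy_3 = 330
r_3 = 30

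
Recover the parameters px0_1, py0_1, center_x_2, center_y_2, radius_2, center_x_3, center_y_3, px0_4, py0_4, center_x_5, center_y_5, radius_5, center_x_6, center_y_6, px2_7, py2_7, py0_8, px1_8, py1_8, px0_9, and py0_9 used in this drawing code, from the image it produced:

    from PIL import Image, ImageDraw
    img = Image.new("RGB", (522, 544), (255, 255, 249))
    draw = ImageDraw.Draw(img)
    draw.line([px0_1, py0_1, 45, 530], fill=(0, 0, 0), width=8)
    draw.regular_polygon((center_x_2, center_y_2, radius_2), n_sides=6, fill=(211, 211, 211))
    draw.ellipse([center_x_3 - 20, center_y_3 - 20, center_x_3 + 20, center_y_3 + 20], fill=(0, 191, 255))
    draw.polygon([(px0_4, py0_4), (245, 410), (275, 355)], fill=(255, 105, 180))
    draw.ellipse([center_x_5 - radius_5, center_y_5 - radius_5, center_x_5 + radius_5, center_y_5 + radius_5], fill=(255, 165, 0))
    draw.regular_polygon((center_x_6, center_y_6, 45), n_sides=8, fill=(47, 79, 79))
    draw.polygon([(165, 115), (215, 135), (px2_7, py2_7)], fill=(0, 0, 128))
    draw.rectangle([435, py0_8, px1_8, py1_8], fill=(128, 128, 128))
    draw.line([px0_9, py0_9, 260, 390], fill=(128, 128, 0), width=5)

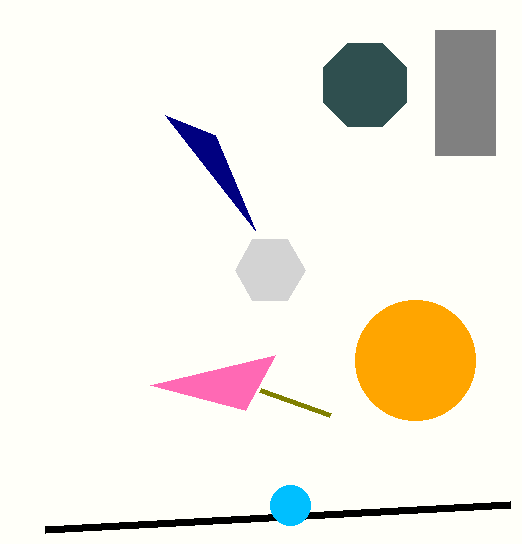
px0_1 = 510, py0_1 = 505, center_x_2 = 270, center_y_2 = 270, radius_2 = 35, center_x_3 = 290, center_y_3 = 505, px0_4 = 150, py0_4 = 385, center_x_5 = 415, center_y_5 = 360, radius_5 = 60, center_x_6 = 365, center_y_6 = 85, px2_7 = 255, py2_7 = 230, py0_8 = 30, px1_8 = 495, py1_8 = 155, px0_9 = 330, py0_9 = 415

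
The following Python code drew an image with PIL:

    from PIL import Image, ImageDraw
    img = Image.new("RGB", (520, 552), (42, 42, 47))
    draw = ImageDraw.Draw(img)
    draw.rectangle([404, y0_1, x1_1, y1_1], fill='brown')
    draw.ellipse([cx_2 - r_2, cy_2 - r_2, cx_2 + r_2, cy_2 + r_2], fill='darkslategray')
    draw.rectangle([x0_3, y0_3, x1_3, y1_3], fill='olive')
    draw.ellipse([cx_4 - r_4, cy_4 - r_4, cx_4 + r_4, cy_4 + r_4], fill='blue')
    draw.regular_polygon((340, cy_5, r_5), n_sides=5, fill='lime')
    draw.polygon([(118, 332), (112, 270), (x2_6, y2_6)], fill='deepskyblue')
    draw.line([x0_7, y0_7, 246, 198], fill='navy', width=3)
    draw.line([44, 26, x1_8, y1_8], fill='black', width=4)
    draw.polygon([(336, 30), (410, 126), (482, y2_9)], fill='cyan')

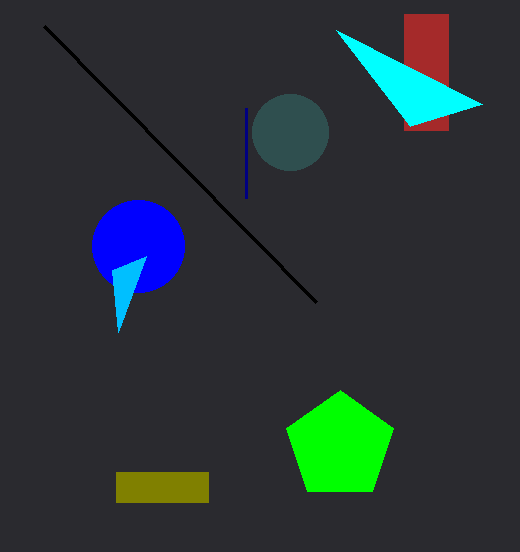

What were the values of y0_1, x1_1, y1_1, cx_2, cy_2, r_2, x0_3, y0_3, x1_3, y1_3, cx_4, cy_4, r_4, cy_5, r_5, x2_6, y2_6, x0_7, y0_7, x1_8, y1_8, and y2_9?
y0_1 = 14; x1_1 = 448; y1_1 = 130; cx_2 = 290; cy_2 = 132; r_2 = 38; x0_3 = 116; y0_3 = 472; x1_3 = 208; y1_3 = 502; cx_4 = 138; cy_4 = 246; r_4 = 46; cy_5 = 446; r_5 = 56; x2_6 = 146; y2_6 = 256; x0_7 = 246; y0_7 = 108; x1_8 = 316; y1_8 = 302; y2_9 = 104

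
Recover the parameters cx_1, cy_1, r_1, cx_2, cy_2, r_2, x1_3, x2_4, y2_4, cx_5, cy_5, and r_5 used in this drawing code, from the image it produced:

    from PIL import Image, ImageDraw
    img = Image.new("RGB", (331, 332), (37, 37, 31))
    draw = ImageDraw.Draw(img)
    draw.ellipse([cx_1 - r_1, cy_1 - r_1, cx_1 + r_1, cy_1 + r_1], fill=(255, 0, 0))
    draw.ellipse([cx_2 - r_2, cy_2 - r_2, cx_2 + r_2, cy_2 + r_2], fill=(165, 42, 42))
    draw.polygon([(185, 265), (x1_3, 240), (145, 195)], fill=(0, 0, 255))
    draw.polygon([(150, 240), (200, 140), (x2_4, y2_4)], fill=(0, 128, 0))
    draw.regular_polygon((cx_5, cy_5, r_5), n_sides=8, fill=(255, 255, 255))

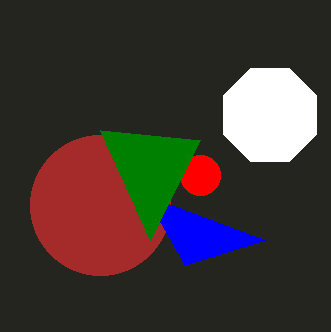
cx_1 = 200; cy_1 = 175; r_1 = 20; cx_2 = 100; cy_2 = 205; r_2 = 70; x1_3 = 265; x2_4 = 100; y2_4 = 130; cx_5 = 270; cy_5 = 115; r_5 = 50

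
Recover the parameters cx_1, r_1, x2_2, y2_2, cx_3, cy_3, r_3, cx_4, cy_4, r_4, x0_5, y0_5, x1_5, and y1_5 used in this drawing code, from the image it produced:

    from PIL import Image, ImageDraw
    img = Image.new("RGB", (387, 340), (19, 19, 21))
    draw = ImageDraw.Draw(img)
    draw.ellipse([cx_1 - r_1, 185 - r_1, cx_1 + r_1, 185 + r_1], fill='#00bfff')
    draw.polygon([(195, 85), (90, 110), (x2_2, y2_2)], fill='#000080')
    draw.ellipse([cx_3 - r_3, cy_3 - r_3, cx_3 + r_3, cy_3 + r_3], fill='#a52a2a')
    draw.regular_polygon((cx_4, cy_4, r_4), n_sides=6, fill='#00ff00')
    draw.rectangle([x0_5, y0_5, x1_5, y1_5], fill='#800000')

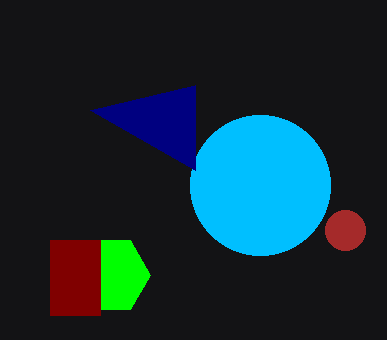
cx_1 = 260; r_1 = 70; x2_2 = 195; y2_2 = 170; cx_3 = 345; cy_3 = 230; r_3 = 20; cx_4 = 110; cy_4 = 275; r_4 = 40; x0_5 = 50; y0_5 = 240; x1_5 = 100; y1_5 = 315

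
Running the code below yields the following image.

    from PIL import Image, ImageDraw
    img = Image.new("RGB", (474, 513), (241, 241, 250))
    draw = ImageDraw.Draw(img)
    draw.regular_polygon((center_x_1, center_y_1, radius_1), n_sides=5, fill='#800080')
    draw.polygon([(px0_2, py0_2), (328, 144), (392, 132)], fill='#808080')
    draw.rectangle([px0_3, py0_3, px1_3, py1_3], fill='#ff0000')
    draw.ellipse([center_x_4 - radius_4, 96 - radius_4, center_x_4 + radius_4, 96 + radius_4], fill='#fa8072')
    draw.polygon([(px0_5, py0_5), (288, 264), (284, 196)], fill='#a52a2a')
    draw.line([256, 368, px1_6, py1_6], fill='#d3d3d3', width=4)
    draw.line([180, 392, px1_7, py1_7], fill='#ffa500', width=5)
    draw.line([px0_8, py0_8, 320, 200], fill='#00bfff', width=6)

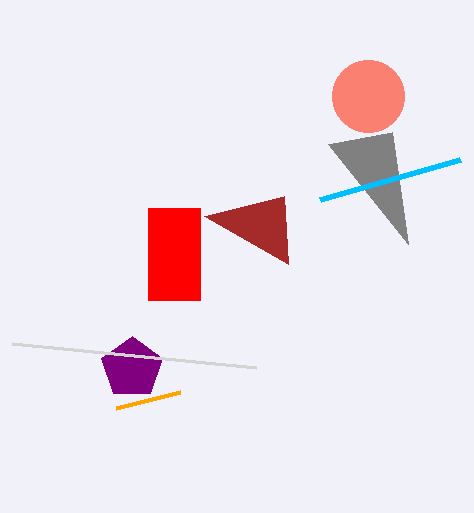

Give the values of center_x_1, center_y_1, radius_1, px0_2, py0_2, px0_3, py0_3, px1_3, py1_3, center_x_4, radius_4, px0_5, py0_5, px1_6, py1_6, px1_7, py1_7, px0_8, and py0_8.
center_x_1 = 132
center_y_1 = 368
radius_1 = 32
px0_2 = 408
py0_2 = 244
px0_3 = 148
py0_3 = 208
px1_3 = 200
py1_3 = 300
center_x_4 = 368
radius_4 = 36
px0_5 = 204
py0_5 = 216
px1_6 = 12
py1_6 = 344
px1_7 = 116
py1_7 = 408
px0_8 = 460
py0_8 = 160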